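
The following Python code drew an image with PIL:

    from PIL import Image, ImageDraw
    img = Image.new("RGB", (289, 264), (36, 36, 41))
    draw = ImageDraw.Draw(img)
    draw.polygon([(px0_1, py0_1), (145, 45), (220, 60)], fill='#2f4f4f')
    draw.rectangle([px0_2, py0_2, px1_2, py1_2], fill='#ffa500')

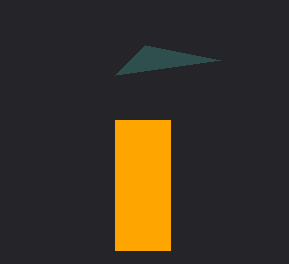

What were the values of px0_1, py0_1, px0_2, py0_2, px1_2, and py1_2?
px0_1 = 115, py0_1 = 75, px0_2 = 115, py0_2 = 120, px1_2 = 170, py1_2 = 250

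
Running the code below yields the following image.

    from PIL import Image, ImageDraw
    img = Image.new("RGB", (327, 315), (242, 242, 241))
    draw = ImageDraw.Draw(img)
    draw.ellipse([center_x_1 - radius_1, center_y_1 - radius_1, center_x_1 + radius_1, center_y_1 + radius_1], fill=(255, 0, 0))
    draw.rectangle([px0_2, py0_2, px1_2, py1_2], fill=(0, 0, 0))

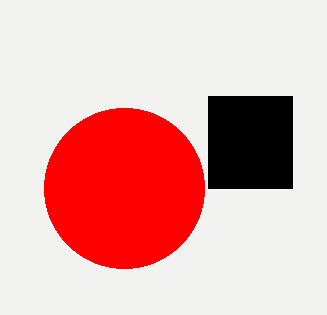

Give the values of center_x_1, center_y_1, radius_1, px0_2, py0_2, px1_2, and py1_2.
center_x_1 = 124
center_y_1 = 188
radius_1 = 80
px0_2 = 208
py0_2 = 96
px1_2 = 292
py1_2 = 188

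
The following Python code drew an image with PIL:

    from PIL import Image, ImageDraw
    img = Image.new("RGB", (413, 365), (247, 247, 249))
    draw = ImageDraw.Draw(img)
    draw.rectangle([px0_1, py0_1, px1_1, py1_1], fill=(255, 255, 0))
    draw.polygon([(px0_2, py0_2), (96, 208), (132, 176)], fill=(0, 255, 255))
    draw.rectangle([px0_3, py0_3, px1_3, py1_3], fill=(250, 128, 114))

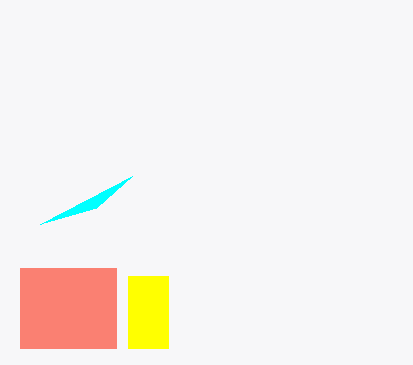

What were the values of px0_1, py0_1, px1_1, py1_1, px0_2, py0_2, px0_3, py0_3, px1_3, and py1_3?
px0_1 = 128; py0_1 = 276; px1_1 = 168; py1_1 = 348; px0_2 = 40; py0_2 = 224; px0_3 = 20; py0_3 = 268; px1_3 = 116; py1_3 = 348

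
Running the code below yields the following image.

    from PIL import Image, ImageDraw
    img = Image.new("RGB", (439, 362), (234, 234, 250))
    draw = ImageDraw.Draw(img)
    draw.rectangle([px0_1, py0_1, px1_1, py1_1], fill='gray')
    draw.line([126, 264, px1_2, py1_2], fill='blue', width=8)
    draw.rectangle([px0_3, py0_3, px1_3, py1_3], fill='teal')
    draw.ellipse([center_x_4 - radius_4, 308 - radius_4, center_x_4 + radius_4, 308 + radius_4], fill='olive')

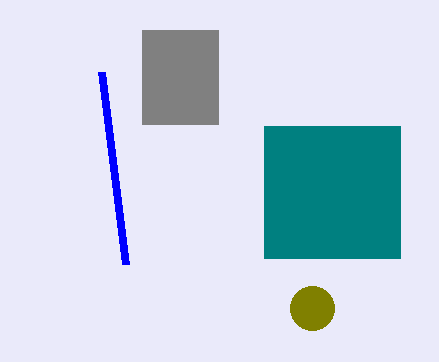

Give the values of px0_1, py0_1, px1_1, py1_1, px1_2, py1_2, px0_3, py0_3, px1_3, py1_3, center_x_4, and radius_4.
px0_1 = 142; py0_1 = 30; px1_1 = 218; py1_1 = 124; px1_2 = 102; py1_2 = 72; px0_3 = 264; py0_3 = 126; px1_3 = 400; py1_3 = 258; center_x_4 = 312; radius_4 = 22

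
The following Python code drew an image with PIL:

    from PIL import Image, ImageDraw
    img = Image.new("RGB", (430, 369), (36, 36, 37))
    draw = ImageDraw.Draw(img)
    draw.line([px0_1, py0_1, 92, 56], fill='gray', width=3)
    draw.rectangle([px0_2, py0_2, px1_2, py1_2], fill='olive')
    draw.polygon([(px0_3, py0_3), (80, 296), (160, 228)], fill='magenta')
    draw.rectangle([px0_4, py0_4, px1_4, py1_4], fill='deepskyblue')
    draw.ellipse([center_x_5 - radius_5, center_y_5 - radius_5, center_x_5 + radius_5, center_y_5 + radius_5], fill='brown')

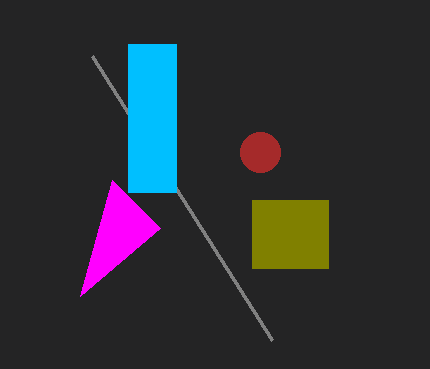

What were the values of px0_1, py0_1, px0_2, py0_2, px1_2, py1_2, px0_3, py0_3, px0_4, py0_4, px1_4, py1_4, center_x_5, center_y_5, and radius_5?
px0_1 = 272; py0_1 = 340; px0_2 = 252; py0_2 = 200; px1_2 = 328; py1_2 = 268; px0_3 = 112; py0_3 = 180; px0_4 = 128; py0_4 = 44; px1_4 = 176; py1_4 = 192; center_x_5 = 260; center_y_5 = 152; radius_5 = 20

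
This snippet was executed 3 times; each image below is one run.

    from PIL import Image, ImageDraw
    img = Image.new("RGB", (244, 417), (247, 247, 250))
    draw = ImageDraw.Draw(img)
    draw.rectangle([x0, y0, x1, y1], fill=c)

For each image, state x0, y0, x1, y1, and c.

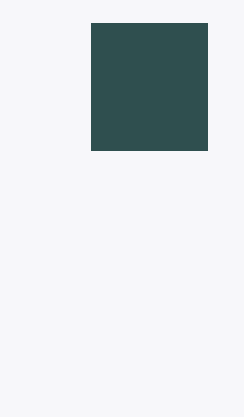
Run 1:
x0 = 91
y0 = 23
x1 = 207
y1 = 150
c = 'darkslategray'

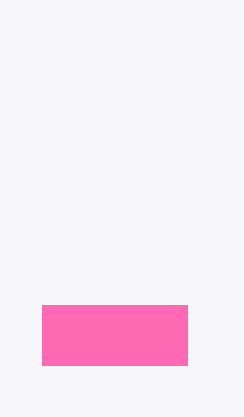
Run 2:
x0 = 42
y0 = 305
x1 = 187
y1 = 365
c = 'hotpink'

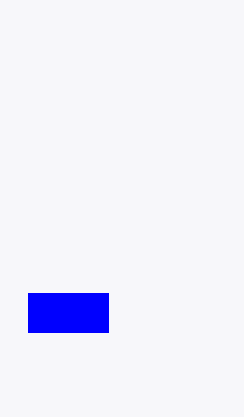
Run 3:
x0 = 28; y0 = 293; x1 = 108; y1 = 332; c = 'blue'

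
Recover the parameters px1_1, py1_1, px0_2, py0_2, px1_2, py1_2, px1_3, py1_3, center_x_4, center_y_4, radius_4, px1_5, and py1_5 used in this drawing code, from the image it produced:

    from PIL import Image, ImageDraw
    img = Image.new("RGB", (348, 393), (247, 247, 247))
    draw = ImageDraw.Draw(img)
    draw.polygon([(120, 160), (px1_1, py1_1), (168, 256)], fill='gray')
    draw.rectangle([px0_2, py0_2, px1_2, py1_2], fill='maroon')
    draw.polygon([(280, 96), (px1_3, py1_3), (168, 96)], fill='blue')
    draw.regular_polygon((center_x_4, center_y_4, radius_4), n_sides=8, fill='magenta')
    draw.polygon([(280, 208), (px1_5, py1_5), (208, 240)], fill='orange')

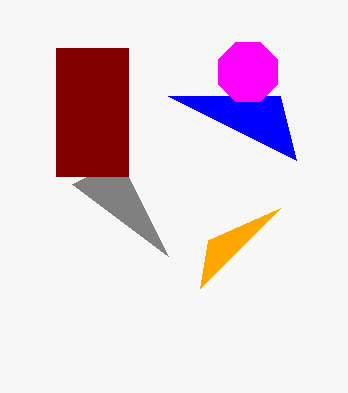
px1_1 = 72, py1_1 = 184, px0_2 = 56, py0_2 = 48, px1_2 = 128, py1_2 = 176, px1_3 = 296, py1_3 = 160, center_x_4 = 248, center_y_4 = 72, radius_4 = 32, px1_5 = 200, py1_5 = 288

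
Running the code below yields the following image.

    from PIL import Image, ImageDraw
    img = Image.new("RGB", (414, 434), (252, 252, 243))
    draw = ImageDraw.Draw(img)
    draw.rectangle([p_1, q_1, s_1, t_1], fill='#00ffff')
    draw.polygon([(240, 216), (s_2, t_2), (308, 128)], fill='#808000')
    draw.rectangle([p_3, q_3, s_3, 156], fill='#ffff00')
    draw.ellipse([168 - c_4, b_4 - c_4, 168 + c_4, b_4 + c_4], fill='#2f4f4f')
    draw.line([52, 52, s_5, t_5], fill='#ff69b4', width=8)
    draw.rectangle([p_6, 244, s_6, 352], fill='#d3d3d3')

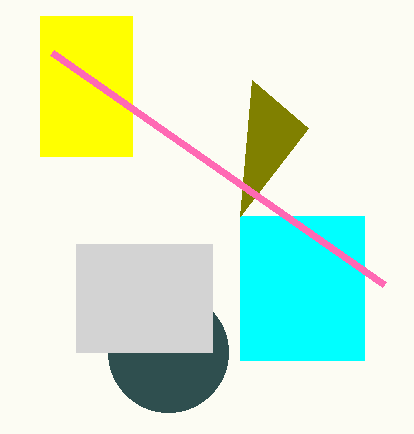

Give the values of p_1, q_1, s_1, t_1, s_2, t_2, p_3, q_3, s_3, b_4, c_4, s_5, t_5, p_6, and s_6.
p_1 = 240; q_1 = 216; s_1 = 364; t_1 = 360; s_2 = 252; t_2 = 80; p_3 = 40; q_3 = 16; s_3 = 132; b_4 = 352; c_4 = 60; s_5 = 384; t_5 = 284; p_6 = 76; s_6 = 212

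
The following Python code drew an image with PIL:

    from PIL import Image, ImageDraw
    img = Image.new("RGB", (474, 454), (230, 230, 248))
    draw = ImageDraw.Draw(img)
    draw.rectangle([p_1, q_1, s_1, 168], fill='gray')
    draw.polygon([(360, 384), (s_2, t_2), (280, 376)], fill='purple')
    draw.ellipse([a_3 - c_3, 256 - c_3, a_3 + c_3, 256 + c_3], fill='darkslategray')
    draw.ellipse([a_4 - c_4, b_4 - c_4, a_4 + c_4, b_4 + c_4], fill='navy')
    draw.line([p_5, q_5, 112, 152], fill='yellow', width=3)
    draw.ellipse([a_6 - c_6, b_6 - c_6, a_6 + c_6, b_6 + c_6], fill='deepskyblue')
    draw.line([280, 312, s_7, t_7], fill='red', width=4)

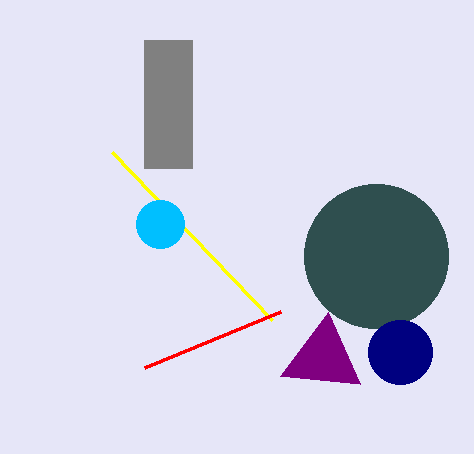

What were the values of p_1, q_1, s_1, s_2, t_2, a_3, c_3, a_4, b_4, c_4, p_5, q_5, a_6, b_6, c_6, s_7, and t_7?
p_1 = 144; q_1 = 40; s_1 = 192; s_2 = 328; t_2 = 312; a_3 = 376; c_3 = 72; a_4 = 400; b_4 = 352; c_4 = 32; p_5 = 272; q_5 = 320; a_6 = 160; b_6 = 224; c_6 = 24; s_7 = 144; t_7 = 368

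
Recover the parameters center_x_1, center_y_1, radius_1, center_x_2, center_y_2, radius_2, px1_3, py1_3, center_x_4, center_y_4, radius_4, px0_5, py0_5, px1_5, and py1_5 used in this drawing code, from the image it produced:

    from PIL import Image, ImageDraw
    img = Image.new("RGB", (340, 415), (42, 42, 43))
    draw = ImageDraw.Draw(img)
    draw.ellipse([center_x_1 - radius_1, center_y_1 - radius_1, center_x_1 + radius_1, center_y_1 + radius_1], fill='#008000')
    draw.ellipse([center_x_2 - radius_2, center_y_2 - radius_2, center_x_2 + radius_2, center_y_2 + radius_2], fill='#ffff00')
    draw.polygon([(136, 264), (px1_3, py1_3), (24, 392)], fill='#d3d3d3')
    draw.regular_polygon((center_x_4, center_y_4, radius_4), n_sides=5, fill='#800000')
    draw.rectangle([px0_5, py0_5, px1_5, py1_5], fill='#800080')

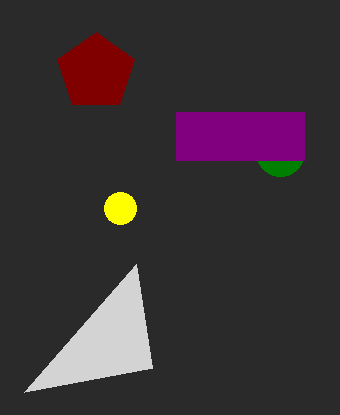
center_x_1 = 280, center_y_1 = 152, radius_1 = 24, center_x_2 = 120, center_y_2 = 208, radius_2 = 16, px1_3 = 152, py1_3 = 368, center_x_4 = 96, center_y_4 = 72, radius_4 = 40, px0_5 = 176, py0_5 = 112, px1_5 = 304, py1_5 = 160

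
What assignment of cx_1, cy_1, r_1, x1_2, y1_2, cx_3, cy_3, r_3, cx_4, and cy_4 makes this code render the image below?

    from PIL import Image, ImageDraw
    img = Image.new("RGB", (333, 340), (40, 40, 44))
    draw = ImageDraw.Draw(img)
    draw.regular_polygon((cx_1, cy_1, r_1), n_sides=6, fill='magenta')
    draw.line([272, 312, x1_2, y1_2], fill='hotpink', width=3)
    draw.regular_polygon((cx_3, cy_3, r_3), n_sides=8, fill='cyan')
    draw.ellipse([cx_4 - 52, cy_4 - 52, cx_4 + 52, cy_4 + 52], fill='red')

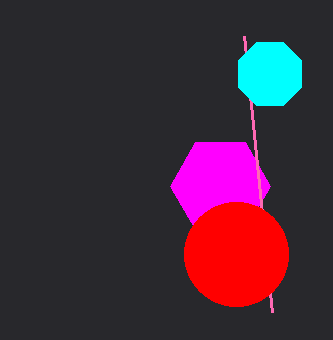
cx_1 = 220, cy_1 = 186, r_1 = 50, x1_2 = 244, y1_2 = 36, cx_3 = 270, cy_3 = 74, r_3 = 34, cx_4 = 236, cy_4 = 254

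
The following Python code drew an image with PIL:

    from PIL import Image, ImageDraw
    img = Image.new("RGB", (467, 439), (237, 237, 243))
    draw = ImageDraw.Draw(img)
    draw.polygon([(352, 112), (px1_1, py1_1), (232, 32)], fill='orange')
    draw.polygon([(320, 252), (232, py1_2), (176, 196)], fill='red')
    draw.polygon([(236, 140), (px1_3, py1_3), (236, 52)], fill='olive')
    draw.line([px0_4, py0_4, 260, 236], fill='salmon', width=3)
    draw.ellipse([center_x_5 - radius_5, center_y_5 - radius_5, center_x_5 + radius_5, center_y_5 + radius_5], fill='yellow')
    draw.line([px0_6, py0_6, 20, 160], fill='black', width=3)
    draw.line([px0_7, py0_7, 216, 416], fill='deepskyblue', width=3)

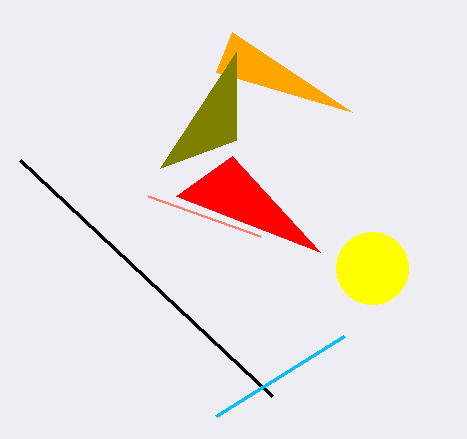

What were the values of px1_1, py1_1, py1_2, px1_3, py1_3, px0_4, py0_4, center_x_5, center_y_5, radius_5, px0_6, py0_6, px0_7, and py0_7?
px1_1 = 216
py1_1 = 72
py1_2 = 156
px1_3 = 160
py1_3 = 168
px0_4 = 148
py0_4 = 196
center_x_5 = 372
center_y_5 = 268
radius_5 = 36
px0_6 = 272
py0_6 = 396
px0_7 = 344
py0_7 = 336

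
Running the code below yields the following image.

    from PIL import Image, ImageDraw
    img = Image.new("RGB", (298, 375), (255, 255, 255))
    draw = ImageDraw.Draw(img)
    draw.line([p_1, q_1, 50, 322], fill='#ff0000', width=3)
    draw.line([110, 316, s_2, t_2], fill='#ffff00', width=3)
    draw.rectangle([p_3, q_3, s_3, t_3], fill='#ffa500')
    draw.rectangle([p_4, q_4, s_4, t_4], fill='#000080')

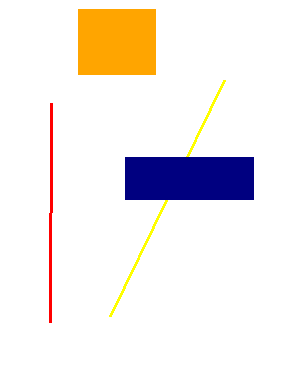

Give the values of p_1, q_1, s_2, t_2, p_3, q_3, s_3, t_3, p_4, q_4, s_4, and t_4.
p_1 = 51, q_1 = 103, s_2 = 224, t_2 = 80, p_3 = 78, q_3 = 9, s_3 = 155, t_3 = 74, p_4 = 125, q_4 = 157, s_4 = 253, t_4 = 199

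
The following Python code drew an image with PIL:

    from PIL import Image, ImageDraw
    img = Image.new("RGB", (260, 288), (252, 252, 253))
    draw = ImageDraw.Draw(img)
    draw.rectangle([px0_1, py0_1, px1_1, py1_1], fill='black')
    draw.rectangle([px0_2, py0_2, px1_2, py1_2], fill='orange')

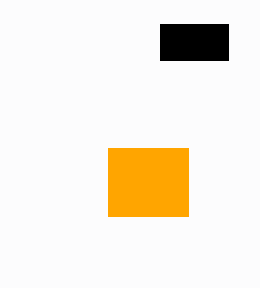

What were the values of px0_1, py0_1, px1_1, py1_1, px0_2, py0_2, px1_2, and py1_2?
px0_1 = 160, py0_1 = 24, px1_1 = 228, py1_1 = 60, px0_2 = 108, py0_2 = 148, px1_2 = 188, py1_2 = 216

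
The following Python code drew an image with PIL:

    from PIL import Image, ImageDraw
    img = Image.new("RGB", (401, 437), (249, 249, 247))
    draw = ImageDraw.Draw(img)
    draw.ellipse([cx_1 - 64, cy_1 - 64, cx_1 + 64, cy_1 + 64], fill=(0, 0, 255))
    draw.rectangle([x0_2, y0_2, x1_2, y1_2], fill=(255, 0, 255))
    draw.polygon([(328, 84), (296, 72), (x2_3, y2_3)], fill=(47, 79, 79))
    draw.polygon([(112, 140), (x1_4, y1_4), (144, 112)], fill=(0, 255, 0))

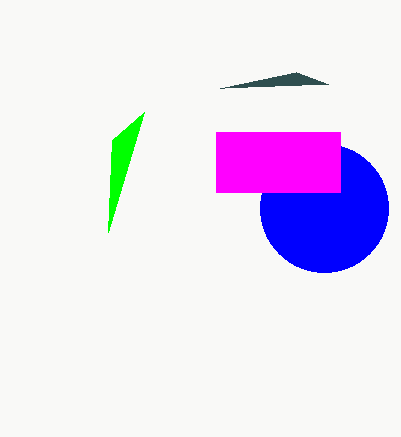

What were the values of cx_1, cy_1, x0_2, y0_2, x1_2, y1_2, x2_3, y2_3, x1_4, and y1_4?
cx_1 = 324, cy_1 = 208, x0_2 = 216, y0_2 = 132, x1_2 = 340, y1_2 = 192, x2_3 = 220, y2_3 = 88, x1_4 = 108, y1_4 = 232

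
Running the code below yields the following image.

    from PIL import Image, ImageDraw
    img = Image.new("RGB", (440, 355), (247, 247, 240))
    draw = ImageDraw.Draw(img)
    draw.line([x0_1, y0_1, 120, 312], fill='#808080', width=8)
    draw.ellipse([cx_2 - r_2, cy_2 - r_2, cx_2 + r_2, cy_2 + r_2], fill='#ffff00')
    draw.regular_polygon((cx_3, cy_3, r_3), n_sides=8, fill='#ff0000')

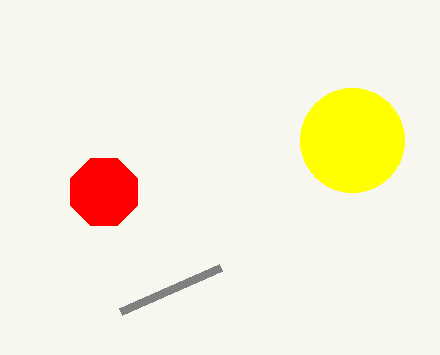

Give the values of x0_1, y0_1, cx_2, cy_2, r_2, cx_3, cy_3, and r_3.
x0_1 = 220, y0_1 = 268, cx_2 = 352, cy_2 = 140, r_2 = 52, cx_3 = 104, cy_3 = 192, r_3 = 36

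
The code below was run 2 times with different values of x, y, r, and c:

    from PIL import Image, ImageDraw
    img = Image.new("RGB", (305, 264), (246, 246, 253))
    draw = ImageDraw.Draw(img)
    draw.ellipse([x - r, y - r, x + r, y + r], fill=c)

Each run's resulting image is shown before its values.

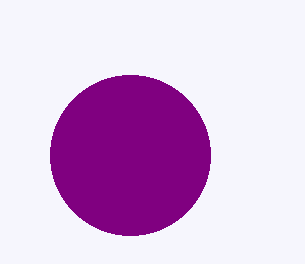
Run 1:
x = 130; y = 155; r = 80; c = 'purple'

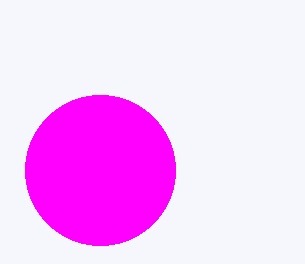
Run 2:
x = 100; y = 170; r = 75; c = 'magenta'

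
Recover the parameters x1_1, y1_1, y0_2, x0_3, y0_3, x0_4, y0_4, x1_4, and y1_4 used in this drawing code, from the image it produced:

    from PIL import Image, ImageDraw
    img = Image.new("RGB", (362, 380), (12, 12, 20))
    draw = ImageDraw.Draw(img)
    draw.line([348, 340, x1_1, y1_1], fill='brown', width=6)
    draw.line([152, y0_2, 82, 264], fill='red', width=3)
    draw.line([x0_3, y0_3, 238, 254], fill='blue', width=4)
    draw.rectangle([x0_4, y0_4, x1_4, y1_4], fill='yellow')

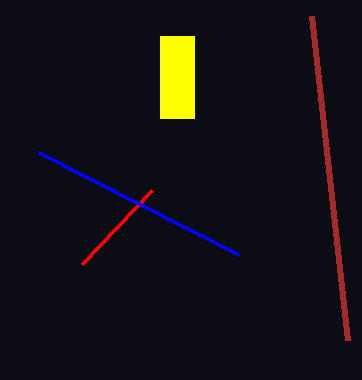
x1_1 = 312
y1_1 = 16
y0_2 = 190
x0_3 = 38
y0_3 = 152
x0_4 = 160
y0_4 = 36
x1_4 = 194
y1_4 = 118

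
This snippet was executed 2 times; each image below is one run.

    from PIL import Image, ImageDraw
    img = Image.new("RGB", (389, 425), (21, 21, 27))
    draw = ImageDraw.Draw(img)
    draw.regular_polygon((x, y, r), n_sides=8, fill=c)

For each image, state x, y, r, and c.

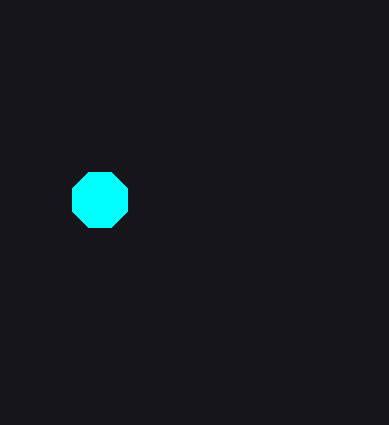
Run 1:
x = 100, y = 200, r = 30, c = 'cyan'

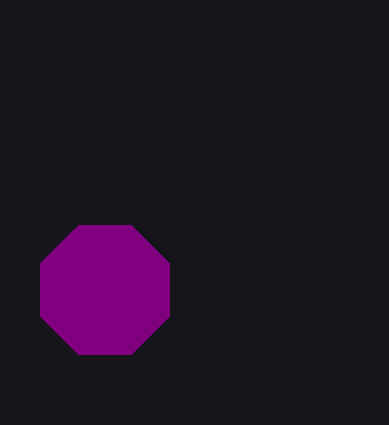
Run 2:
x = 105, y = 290, r = 70, c = 'purple'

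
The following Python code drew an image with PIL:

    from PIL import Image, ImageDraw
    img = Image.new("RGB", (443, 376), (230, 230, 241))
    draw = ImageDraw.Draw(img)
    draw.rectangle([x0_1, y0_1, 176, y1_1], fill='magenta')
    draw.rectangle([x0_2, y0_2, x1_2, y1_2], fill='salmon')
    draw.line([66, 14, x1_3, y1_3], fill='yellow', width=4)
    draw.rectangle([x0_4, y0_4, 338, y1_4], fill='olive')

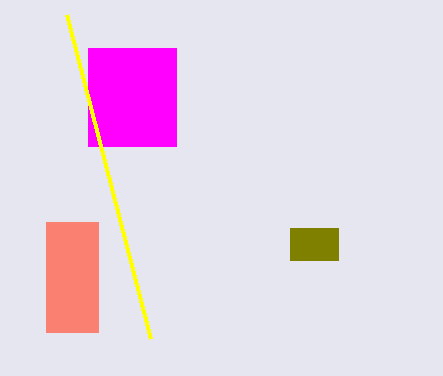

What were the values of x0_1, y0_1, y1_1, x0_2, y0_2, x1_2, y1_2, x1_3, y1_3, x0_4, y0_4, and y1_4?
x0_1 = 88
y0_1 = 48
y1_1 = 146
x0_2 = 46
y0_2 = 222
x1_2 = 98
y1_2 = 332
x1_3 = 150
y1_3 = 338
x0_4 = 290
y0_4 = 228
y1_4 = 260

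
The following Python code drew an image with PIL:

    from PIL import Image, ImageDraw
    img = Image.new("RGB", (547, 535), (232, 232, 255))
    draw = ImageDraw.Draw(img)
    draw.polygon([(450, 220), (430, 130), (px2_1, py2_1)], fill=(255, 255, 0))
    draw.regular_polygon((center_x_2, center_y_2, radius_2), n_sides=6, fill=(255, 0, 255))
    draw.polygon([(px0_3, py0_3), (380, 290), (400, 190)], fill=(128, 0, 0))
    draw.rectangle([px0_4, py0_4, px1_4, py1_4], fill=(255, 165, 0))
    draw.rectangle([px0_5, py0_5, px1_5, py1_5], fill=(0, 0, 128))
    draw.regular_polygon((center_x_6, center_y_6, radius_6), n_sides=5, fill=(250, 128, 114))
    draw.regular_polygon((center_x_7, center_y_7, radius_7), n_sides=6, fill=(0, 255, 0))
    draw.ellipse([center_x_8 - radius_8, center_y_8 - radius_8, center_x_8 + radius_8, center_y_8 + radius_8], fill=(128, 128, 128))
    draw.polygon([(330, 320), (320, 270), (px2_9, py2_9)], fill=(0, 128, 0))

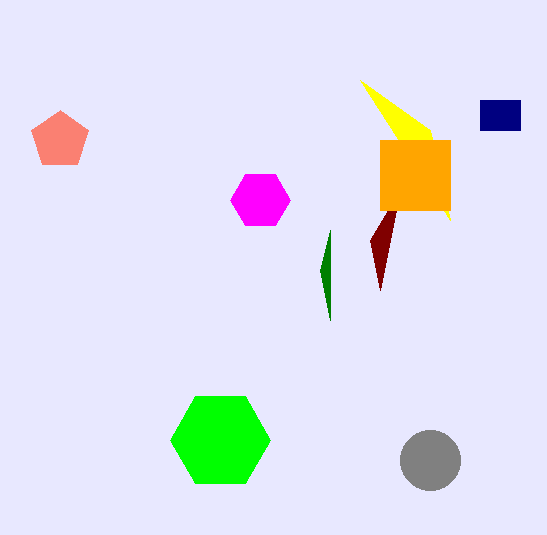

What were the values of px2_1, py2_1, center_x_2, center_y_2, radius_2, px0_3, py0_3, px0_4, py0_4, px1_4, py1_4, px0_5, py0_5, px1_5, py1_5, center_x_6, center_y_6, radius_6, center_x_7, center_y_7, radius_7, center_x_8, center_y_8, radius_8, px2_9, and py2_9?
px2_1 = 360
py2_1 = 80
center_x_2 = 260
center_y_2 = 200
radius_2 = 30
px0_3 = 370
py0_3 = 240
px0_4 = 380
py0_4 = 140
px1_4 = 450
py1_4 = 210
px0_5 = 480
py0_5 = 100
px1_5 = 520
py1_5 = 130
center_x_6 = 60
center_y_6 = 140
radius_6 = 30
center_x_7 = 220
center_y_7 = 440
radius_7 = 50
center_x_8 = 430
center_y_8 = 460
radius_8 = 30
px2_9 = 330
py2_9 = 230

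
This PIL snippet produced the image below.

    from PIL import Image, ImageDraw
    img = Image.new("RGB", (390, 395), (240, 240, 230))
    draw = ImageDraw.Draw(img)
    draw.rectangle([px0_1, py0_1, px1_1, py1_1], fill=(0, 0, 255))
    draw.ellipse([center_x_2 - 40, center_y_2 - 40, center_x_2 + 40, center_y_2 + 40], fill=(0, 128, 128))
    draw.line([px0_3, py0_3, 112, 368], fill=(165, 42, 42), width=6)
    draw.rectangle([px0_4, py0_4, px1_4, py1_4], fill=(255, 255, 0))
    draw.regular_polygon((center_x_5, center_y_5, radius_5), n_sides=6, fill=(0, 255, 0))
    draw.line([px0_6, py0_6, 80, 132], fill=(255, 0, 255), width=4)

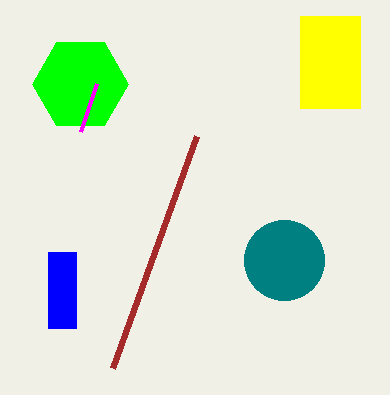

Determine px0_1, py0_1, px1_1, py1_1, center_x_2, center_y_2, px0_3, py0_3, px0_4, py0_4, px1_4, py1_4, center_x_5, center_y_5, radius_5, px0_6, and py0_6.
px0_1 = 48
py0_1 = 252
px1_1 = 76
py1_1 = 328
center_x_2 = 284
center_y_2 = 260
px0_3 = 196
py0_3 = 136
px0_4 = 300
py0_4 = 16
px1_4 = 360
py1_4 = 108
center_x_5 = 80
center_y_5 = 84
radius_5 = 48
px0_6 = 96
py0_6 = 84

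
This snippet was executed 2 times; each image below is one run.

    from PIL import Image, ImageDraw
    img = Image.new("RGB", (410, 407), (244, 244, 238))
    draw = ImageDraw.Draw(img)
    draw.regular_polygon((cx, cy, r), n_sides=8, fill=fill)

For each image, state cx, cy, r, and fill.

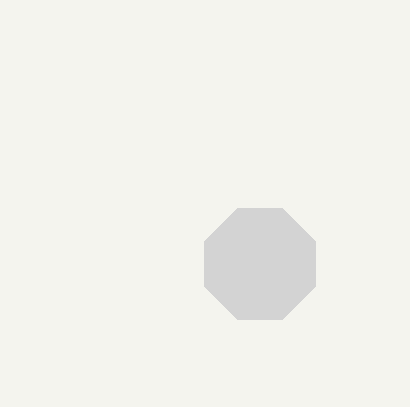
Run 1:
cx = 260
cy = 264
r = 60
fill = 'lightgray'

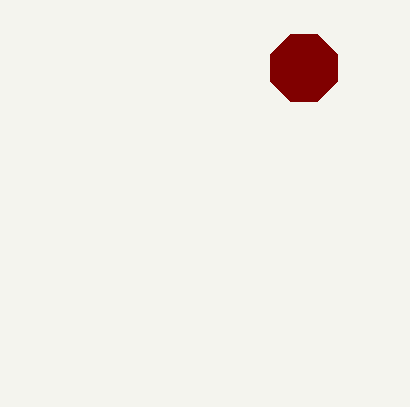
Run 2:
cx = 304, cy = 68, r = 36, fill = 'maroon'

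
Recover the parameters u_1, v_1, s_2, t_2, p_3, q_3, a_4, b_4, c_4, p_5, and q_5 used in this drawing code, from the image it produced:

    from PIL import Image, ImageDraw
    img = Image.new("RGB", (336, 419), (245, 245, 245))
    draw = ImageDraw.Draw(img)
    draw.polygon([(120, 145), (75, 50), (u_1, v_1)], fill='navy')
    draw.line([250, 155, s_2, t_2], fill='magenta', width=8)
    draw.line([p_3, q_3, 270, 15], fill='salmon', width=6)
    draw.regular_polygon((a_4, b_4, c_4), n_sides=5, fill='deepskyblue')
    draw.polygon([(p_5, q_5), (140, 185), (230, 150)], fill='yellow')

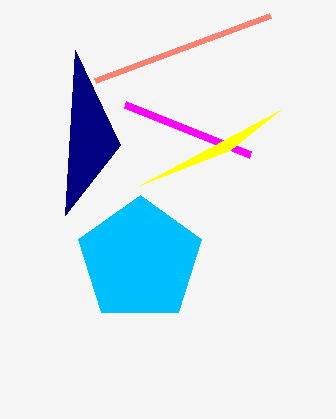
u_1 = 65
v_1 = 215
s_2 = 125
t_2 = 105
p_3 = 95
q_3 = 80
a_4 = 140
b_4 = 260
c_4 = 65
p_5 = 280
q_5 = 110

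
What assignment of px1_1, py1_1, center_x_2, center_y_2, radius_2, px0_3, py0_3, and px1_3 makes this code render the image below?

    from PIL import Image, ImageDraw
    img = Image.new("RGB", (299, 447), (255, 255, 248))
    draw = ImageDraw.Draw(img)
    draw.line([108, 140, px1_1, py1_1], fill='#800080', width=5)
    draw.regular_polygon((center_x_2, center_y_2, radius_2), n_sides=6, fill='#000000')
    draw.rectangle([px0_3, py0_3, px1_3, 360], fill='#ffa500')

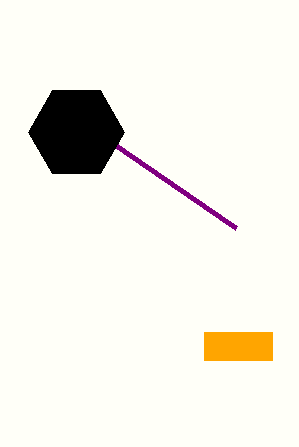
px1_1 = 236; py1_1 = 228; center_x_2 = 76; center_y_2 = 132; radius_2 = 48; px0_3 = 204; py0_3 = 332; px1_3 = 272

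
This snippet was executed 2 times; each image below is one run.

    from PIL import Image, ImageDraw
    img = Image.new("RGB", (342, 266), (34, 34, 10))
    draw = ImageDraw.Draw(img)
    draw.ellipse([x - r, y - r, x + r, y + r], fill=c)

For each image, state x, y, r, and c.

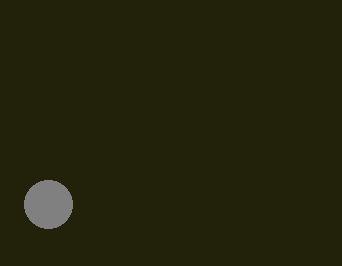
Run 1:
x = 48
y = 204
r = 24
c = 'gray'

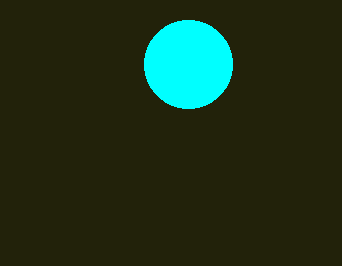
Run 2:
x = 188, y = 64, r = 44, c = 'cyan'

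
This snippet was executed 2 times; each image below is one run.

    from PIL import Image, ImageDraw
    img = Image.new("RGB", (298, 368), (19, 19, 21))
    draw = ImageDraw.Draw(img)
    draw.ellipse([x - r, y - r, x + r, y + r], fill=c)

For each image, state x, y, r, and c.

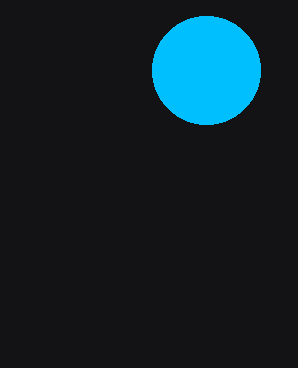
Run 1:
x = 206, y = 70, r = 54, c = 'deepskyblue'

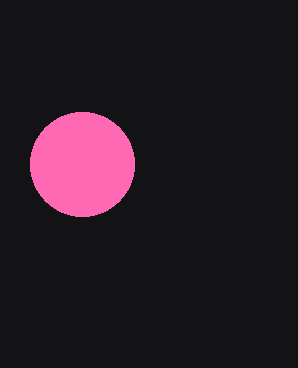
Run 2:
x = 82; y = 164; r = 52; c = 'hotpink'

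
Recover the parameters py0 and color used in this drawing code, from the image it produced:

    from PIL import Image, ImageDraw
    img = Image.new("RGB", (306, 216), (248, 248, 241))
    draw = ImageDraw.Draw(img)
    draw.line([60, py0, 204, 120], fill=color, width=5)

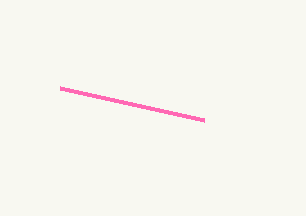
py0 = 88, color = 'hotpink'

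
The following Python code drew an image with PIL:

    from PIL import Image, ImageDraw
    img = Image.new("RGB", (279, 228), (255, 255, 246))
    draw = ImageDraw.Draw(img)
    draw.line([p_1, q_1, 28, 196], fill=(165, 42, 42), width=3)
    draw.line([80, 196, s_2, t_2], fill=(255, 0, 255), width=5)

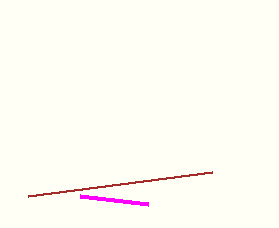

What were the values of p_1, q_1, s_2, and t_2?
p_1 = 212; q_1 = 172; s_2 = 148; t_2 = 204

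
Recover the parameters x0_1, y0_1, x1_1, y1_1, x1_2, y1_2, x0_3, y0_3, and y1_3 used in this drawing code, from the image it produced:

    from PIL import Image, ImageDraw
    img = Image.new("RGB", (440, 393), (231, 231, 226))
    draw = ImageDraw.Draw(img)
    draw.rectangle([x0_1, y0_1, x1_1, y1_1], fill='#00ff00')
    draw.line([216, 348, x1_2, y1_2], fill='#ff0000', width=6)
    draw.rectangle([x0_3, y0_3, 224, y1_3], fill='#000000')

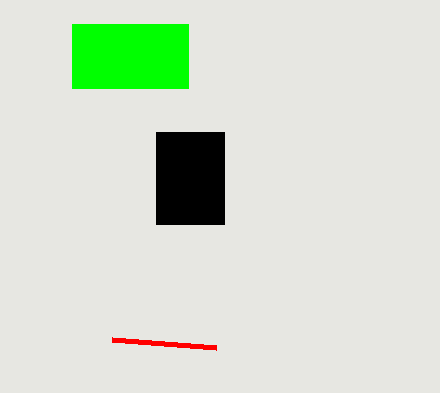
x0_1 = 72
y0_1 = 24
x1_1 = 188
y1_1 = 88
x1_2 = 112
y1_2 = 340
x0_3 = 156
y0_3 = 132
y1_3 = 224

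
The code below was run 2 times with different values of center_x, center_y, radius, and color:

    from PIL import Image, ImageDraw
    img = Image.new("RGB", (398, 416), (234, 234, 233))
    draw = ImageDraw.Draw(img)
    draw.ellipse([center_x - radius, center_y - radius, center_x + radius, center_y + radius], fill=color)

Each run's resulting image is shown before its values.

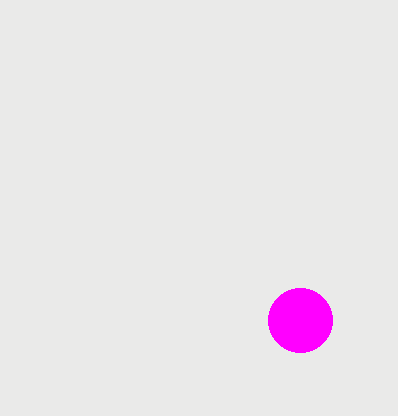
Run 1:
center_x = 300, center_y = 320, radius = 32, color = 'magenta'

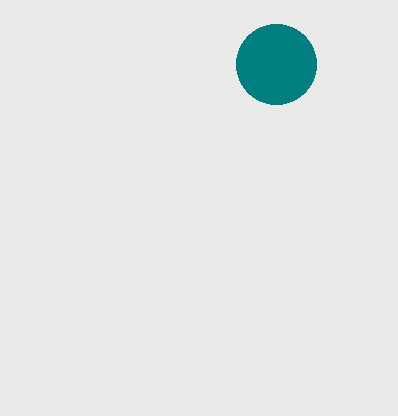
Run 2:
center_x = 276; center_y = 64; radius = 40; color = 'teal'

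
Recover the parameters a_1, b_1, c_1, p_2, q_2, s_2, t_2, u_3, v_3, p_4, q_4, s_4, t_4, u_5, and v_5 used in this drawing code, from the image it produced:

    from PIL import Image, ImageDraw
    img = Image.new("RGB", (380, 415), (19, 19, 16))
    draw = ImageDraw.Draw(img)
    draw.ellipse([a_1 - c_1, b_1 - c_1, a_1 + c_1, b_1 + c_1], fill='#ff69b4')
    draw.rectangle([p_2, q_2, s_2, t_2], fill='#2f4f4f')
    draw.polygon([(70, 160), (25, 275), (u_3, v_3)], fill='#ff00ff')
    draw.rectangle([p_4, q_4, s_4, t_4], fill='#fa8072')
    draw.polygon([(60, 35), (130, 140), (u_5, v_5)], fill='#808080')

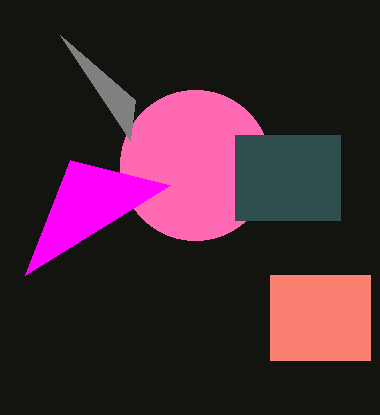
a_1 = 195, b_1 = 165, c_1 = 75, p_2 = 235, q_2 = 135, s_2 = 340, t_2 = 220, u_3 = 170, v_3 = 185, p_4 = 270, q_4 = 275, s_4 = 370, t_4 = 360, u_5 = 135, v_5 = 100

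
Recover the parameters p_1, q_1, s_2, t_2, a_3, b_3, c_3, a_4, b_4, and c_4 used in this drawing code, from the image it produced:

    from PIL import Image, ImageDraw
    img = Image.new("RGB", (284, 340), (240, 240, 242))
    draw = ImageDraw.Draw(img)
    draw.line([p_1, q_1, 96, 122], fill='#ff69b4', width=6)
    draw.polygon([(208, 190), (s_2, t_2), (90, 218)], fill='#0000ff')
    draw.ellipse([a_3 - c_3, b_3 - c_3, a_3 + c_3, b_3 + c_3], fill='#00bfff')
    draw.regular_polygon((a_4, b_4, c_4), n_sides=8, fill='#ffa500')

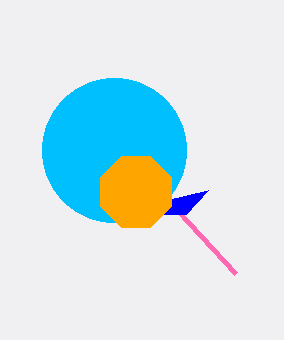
p_1 = 236
q_1 = 274
s_2 = 186
t_2 = 214
a_3 = 114
b_3 = 150
c_3 = 72
a_4 = 136
b_4 = 192
c_4 = 38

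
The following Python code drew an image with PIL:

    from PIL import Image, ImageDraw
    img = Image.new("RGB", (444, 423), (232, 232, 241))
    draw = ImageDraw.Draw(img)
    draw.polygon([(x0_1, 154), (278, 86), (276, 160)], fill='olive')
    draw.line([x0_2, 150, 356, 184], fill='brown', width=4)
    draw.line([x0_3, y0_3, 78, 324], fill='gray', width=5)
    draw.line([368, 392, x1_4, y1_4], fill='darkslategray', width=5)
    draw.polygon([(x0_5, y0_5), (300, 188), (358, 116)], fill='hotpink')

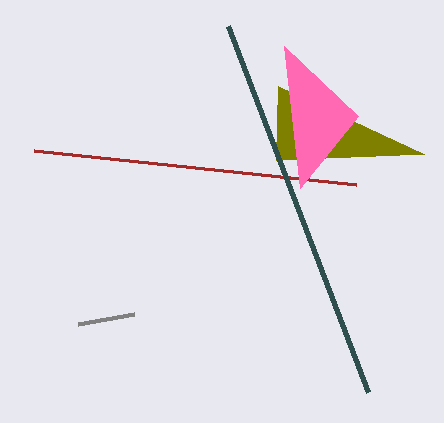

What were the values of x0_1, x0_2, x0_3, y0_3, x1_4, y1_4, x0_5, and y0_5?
x0_1 = 424, x0_2 = 34, x0_3 = 134, y0_3 = 314, x1_4 = 228, y1_4 = 26, x0_5 = 284, y0_5 = 46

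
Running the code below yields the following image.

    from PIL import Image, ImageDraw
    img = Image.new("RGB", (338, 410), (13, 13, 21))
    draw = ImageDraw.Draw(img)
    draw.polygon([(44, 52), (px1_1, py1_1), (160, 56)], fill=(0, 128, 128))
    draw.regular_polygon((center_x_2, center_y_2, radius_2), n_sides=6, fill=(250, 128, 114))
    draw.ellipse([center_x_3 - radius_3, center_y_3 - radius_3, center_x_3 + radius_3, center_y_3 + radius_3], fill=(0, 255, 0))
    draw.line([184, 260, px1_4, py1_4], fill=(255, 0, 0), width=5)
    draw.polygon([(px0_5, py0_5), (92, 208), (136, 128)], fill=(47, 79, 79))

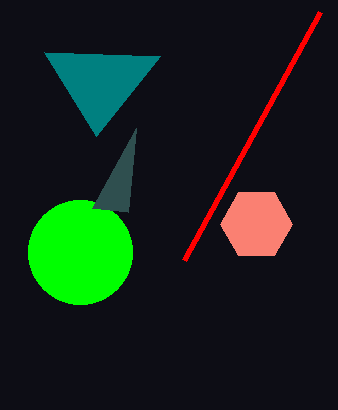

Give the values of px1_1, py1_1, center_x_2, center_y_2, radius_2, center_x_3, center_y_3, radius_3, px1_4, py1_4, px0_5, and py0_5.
px1_1 = 96, py1_1 = 136, center_x_2 = 256, center_y_2 = 224, radius_2 = 36, center_x_3 = 80, center_y_3 = 252, radius_3 = 52, px1_4 = 320, py1_4 = 12, px0_5 = 128, py0_5 = 212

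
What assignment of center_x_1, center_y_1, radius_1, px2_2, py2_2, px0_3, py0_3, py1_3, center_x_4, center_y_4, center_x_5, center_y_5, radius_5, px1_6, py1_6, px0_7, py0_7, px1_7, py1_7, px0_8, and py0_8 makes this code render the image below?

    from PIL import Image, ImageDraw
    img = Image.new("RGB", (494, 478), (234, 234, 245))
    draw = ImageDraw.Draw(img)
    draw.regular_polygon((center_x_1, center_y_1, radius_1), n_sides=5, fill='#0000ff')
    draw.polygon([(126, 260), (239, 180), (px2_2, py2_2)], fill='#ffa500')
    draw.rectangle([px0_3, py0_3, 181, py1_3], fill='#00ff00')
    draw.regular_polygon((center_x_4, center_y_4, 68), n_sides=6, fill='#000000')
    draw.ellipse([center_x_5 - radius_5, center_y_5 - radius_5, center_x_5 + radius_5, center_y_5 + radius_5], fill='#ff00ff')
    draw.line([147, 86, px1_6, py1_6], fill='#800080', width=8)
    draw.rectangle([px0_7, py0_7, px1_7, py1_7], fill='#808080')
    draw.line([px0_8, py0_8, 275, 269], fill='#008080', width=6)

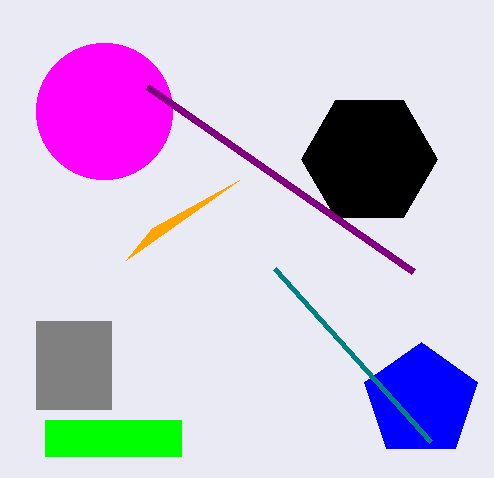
center_x_1 = 421; center_y_1 = 401; radius_1 = 59; px2_2 = 152; py2_2 = 228; px0_3 = 45; py0_3 = 420; py1_3 = 456; center_x_4 = 369; center_y_4 = 159; center_x_5 = 104; center_y_5 = 111; radius_5 = 68; px1_6 = 413; py1_6 = 271; px0_7 = 36; py0_7 = 321; px1_7 = 111; py1_7 = 409; px0_8 = 431; py0_8 = 442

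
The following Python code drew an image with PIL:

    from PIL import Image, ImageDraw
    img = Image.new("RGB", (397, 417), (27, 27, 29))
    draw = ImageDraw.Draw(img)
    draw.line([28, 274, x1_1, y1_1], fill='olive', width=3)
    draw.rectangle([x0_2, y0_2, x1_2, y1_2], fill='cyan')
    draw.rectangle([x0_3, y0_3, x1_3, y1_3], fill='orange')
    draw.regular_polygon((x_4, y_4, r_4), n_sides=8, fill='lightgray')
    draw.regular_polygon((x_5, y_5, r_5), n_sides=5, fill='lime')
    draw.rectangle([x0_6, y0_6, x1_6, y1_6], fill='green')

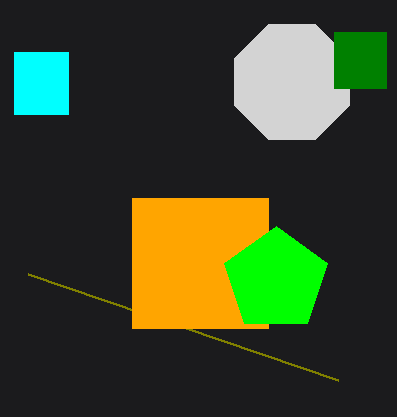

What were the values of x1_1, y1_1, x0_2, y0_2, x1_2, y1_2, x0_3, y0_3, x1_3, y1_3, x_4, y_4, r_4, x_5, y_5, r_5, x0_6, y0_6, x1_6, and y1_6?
x1_1 = 338, y1_1 = 380, x0_2 = 14, y0_2 = 52, x1_2 = 68, y1_2 = 114, x0_3 = 132, y0_3 = 198, x1_3 = 268, y1_3 = 328, x_4 = 292, y_4 = 82, r_4 = 62, x_5 = 276, y_5 = 280, r_5 = 54, x0_6 = 334, y0_6 = 32, x1_6 = 386, y1_6 = 88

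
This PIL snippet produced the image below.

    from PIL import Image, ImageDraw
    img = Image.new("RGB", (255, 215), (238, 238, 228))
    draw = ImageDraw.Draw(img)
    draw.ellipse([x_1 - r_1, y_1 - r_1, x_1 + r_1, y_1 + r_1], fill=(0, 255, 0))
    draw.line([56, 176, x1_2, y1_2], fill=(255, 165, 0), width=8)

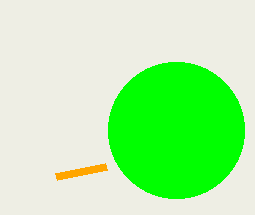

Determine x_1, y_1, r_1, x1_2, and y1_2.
x_1 = 176, y_1 = 130, r_1 = 68, x1_2 = 106, y1_2 = 166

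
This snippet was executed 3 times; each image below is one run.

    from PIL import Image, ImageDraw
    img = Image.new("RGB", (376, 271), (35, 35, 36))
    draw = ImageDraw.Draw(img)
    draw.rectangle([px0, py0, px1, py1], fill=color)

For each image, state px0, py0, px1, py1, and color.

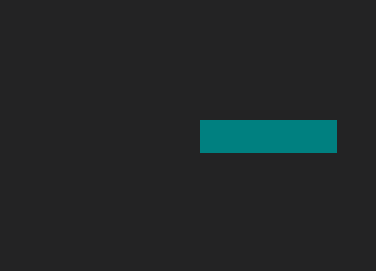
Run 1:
px0 = 200; py0 = 120; px1 = 336; py1 = 152; color = 'teal'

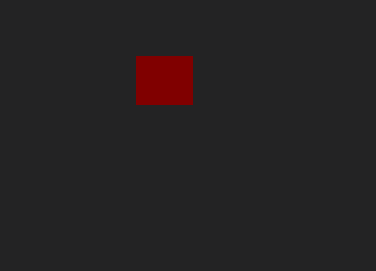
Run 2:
px0 = 136; py0 = 56; px1 = 192; py1 = 104; color = 'maroon'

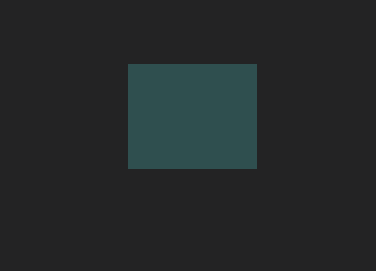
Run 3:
px0 = 128; py0 = 64; px1 = 256; py1 = 168; color = 'darkslategray'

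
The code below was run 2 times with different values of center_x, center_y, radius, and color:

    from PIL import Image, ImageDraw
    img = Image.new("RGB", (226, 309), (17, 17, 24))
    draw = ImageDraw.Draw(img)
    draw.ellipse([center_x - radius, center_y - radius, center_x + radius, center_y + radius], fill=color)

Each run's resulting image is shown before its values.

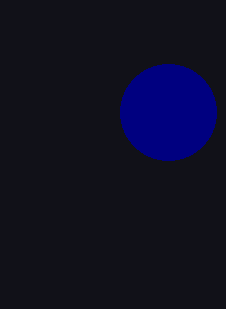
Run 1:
center_x = 168
center_y = 112
radius = 48
color = 'navy'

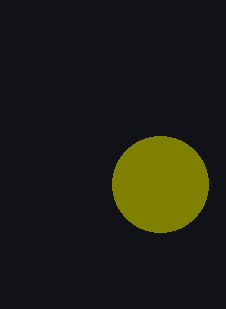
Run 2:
center_x = 160, center_y = 184, radius = 48, color = 'olive'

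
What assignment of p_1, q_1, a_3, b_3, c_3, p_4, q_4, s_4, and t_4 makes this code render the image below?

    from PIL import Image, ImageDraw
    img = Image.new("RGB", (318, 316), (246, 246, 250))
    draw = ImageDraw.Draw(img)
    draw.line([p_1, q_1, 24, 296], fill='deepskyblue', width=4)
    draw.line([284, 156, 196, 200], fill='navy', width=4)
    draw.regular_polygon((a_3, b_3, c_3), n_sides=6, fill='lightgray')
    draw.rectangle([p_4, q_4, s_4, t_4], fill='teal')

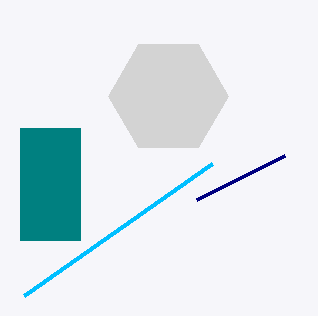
p_1 = 212; q_1 = 164; a_3 = 168; b_3 = 96; c_3 = 60; p_4 = 20; q_4 = 128; s_4 = 80; t_4 = 240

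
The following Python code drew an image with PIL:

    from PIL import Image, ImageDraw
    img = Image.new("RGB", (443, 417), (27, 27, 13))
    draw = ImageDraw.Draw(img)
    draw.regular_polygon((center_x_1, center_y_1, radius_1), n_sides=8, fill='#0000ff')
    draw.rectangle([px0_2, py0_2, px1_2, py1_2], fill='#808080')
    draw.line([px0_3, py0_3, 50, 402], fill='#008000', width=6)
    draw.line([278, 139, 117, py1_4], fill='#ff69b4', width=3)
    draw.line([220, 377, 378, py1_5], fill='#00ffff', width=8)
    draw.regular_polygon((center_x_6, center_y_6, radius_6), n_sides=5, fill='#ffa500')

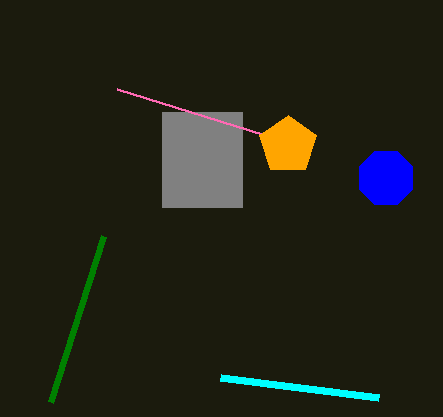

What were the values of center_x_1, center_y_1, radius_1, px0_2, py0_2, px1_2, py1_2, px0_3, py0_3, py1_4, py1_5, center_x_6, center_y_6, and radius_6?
center_x_1 = 386, center_y_1 = 178, radius_1 = 29, px0_2 = 162, py0_2 = 112, px1_2 = 242, py1_2 = 207, px0_3 = 103, py0_3 = 236, py1_4 = 89, py1_5 = 397, center_x_6 = 288, center_y_6 = 145, radius_6 = 30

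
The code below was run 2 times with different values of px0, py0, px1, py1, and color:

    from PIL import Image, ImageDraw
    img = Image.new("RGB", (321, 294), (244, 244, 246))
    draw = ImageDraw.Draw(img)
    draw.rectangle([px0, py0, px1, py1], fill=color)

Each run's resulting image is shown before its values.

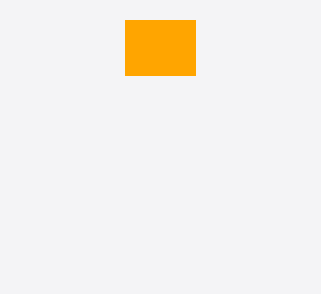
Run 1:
px0 = 125
py0 = 20
px1 = 195
py1 = 75
color = 'orange'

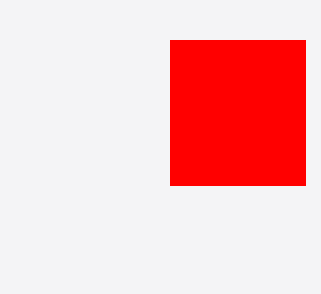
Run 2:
px0 = 170; py0 = 40; px1 = 305; py1 = 185; color = 'red'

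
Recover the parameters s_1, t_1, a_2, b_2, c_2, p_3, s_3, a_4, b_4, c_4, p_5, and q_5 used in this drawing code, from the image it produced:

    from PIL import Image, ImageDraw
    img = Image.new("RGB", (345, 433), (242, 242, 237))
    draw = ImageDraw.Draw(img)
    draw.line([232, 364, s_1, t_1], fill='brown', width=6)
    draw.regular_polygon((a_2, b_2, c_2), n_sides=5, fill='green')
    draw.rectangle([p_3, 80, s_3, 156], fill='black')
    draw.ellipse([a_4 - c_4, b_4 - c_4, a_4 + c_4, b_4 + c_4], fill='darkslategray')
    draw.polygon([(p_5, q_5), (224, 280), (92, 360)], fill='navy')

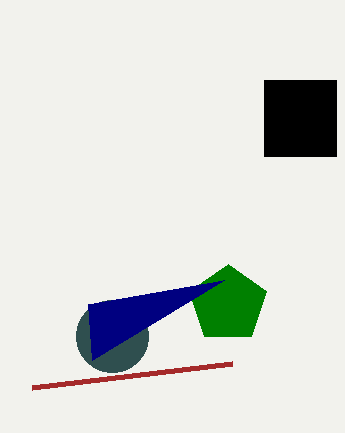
s_1 = 32; t_1 = 388; a_2 = 228; b_2 = 304; c_2 = 40; p_3 = 264; s_3 = 336; a_4 = 112; b_4 = 336; c_4 = 36; p_5 = 88; q_5 = 304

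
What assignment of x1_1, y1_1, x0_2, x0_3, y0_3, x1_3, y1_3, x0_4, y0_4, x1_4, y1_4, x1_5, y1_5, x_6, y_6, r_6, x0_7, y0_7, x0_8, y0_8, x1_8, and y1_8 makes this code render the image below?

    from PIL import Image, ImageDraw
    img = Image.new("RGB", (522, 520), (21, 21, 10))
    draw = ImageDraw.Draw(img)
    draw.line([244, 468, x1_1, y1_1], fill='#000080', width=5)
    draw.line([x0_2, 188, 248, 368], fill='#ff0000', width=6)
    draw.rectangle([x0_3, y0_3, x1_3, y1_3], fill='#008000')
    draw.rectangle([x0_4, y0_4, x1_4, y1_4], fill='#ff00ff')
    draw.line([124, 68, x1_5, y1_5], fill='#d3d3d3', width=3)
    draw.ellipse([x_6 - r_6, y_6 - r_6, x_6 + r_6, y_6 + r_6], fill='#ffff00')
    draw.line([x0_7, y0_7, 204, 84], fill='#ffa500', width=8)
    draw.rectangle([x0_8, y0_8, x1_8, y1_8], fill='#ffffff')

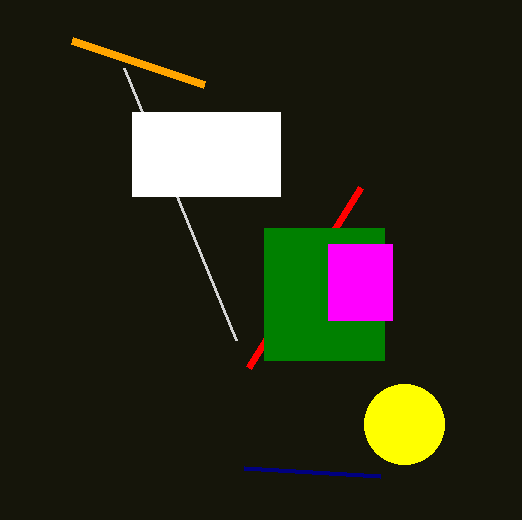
x1_1 = 380, y1_1 = 476, x0_2 = 360, x0_3 = 264, y0_3 = 228, x1_3 = 384, y1_3 = 360, x0_4 = 328, y0_4 = 244, x1_4 = 392, y1_4 = 320, x1_5 = 236, y1_5 = 340, x_6 = 404, y_6 = 424, r_6 = 40, x0_7 = 72, y0_7 = 40, x0_8 = 132, y0_8 = 112, x1_8 = 280, y1_8 = 196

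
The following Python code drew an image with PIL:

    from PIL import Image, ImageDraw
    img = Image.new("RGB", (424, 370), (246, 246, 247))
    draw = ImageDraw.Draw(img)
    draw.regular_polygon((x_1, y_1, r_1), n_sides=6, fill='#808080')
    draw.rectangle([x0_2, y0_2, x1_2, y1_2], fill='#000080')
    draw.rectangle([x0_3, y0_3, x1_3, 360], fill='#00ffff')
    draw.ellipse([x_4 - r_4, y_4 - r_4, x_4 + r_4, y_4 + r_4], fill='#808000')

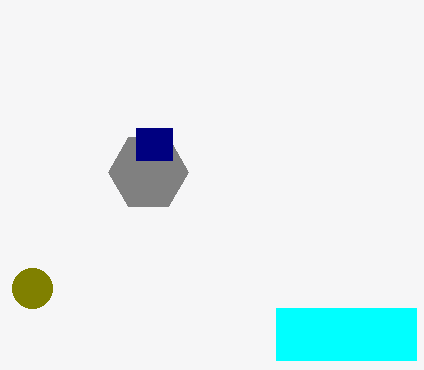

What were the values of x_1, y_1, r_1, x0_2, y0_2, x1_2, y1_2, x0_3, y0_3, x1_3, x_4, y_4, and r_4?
x_1 = 148, y_1 = 172, r_1 = 40, x0_2 = 136, y0_2 = 128, x1_2 = 172, y1_2 = 160, x0_3 = 276, y0_3 = 308, x1_3 = 416, x_4 = 32, y_4 = 288, r_4 = 20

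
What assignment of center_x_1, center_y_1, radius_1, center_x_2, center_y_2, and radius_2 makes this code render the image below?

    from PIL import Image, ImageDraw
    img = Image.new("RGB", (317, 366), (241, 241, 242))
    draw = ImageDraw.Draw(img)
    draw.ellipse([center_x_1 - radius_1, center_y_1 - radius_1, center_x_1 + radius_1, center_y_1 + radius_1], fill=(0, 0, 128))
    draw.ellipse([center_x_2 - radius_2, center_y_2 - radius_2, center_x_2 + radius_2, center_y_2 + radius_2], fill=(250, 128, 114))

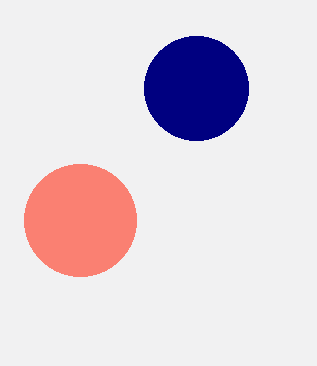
center_x_1 = 196, center_y_1 = 88, radius_1 = 52, center_x_2 = 80, center_y_2 = 220, radius_2 = 56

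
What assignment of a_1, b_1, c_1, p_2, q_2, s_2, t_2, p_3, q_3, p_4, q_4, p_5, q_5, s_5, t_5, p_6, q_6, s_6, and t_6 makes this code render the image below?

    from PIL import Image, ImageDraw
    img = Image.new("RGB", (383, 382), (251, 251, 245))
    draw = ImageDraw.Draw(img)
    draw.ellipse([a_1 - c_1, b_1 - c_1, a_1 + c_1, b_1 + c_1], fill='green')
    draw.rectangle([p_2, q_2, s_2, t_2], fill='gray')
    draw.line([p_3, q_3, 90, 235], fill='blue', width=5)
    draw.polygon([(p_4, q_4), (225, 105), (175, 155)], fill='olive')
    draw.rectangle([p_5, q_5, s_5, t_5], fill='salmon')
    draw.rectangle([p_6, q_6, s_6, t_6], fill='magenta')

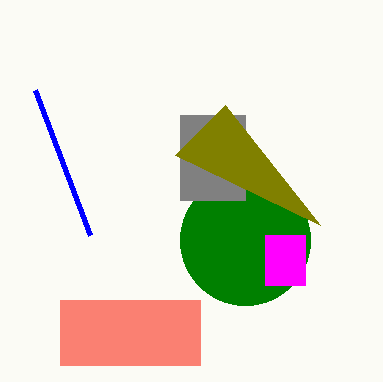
a_1 = 245
b_1 = 240
c_1 = 65
p_2 = 180
q_2 = 115
s_2 = 245
t_2 = 200
p_3 = 35
q_3 = 90
p_4 = 320
q_4 = 225
p_5 = 60
q_5 = 300
s_5 = 200
t_5 = 365
p_6 = 265
q_6 = 235
s_6 = 305
t_6 = 285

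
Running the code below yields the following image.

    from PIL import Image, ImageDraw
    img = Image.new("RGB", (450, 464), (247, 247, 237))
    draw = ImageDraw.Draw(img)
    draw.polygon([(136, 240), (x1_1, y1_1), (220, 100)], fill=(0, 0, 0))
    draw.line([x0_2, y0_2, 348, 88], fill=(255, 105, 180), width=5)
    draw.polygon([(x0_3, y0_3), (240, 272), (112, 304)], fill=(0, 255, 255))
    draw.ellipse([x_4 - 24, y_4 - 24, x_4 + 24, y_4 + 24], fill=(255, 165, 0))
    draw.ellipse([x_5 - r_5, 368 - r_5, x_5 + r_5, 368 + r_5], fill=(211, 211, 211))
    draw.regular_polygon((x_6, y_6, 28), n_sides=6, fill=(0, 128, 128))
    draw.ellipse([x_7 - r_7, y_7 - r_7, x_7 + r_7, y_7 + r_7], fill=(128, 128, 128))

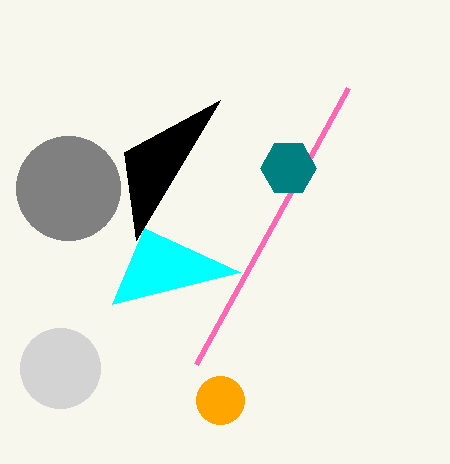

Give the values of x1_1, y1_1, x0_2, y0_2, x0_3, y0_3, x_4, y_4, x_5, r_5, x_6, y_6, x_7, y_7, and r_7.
x1_1 = 124; y1_1 = 152; x0_2 = 196; y0_2 = 364; x0_3 = 144; y0_3 = 228; x_4 = 220; y_4 = 400; x_5 = 60; r_5 = 40; x_6 = 288; y_6 = 168; x_7 = 68; y_7 = 188; r_7 = 52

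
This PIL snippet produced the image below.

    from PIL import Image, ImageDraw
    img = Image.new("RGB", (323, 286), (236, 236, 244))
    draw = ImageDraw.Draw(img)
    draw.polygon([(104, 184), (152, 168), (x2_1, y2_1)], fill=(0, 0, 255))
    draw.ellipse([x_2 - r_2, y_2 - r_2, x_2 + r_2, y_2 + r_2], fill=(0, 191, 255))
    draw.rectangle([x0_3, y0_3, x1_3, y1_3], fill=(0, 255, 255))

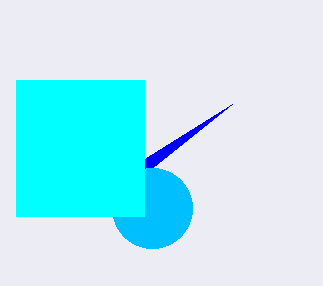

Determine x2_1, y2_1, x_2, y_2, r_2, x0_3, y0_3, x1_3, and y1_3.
x2_1 = 232; y2_1 = 104; x_2 = 152; y_2 = 208; r_2 = 40; x0_3 = 16; y0_3 = 80; x1_3 = 144; y1_3 = 216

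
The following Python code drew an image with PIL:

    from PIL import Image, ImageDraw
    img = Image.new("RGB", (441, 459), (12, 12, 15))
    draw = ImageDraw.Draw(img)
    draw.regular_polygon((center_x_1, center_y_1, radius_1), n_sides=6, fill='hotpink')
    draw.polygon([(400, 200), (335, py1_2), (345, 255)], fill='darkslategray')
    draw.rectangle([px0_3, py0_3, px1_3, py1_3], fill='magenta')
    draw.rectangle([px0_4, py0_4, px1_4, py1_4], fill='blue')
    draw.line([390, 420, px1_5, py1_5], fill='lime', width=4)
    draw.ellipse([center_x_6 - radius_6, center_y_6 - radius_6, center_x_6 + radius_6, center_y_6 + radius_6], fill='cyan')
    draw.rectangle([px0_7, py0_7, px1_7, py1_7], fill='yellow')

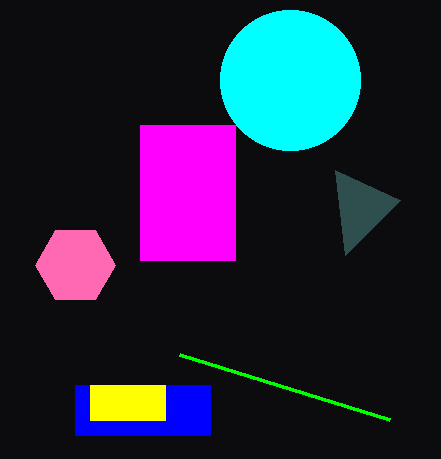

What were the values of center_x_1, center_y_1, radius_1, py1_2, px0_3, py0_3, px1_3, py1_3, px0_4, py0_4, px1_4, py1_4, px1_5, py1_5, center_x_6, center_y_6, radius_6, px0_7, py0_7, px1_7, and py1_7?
center_x_1 = 75
center_y_1 = 265
radius_1 = 40
py1_2 = 170
px0_3 = 140
py0_3 = 125
px1_3 = 235
py1_3 = 260
px0_4 = 75
py0_4 = 385
px1_4 = 210
py1_4 = 435
px1_5 = 180
py1_5 = 355
center_x_6 = 290
center_y_6 = 80
radius_6 = 70
px0_7 = 90
py0_7 = 385
px1_7 = 165
py1_7 = 420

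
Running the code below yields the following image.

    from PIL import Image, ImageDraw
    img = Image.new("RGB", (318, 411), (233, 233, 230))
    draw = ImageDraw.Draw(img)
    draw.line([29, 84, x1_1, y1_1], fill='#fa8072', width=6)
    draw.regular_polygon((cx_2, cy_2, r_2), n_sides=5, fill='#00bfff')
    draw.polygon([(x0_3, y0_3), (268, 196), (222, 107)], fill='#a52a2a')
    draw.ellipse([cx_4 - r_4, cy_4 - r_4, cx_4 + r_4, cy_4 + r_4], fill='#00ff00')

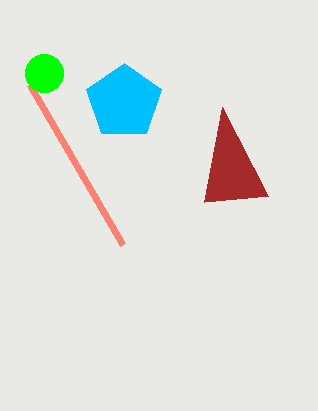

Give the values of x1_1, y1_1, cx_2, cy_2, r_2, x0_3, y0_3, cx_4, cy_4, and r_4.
x1_1 = 122; y1_1 = 244; cx_2 = 124; cy_2 = 102; r_2 = 39; x0_3 = 204; y0_3 = 202; cx_4 = 44; cy_4 = 73; r_4 = 19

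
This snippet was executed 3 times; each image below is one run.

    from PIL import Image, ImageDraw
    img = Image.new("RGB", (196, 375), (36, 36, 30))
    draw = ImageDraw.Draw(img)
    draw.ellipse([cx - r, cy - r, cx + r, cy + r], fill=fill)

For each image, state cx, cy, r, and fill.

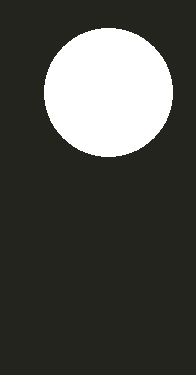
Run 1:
cx = 108; cy = 92; r = 64; fill = 'white'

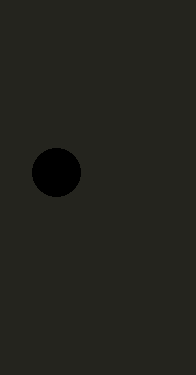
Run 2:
cx = 56; cy = 172; r = 24; fill = 'black'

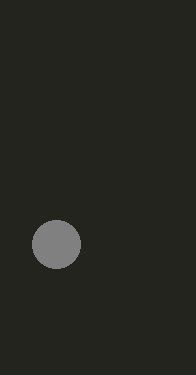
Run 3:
cx = 56
cy = 244
r = 24
fill = 'gray'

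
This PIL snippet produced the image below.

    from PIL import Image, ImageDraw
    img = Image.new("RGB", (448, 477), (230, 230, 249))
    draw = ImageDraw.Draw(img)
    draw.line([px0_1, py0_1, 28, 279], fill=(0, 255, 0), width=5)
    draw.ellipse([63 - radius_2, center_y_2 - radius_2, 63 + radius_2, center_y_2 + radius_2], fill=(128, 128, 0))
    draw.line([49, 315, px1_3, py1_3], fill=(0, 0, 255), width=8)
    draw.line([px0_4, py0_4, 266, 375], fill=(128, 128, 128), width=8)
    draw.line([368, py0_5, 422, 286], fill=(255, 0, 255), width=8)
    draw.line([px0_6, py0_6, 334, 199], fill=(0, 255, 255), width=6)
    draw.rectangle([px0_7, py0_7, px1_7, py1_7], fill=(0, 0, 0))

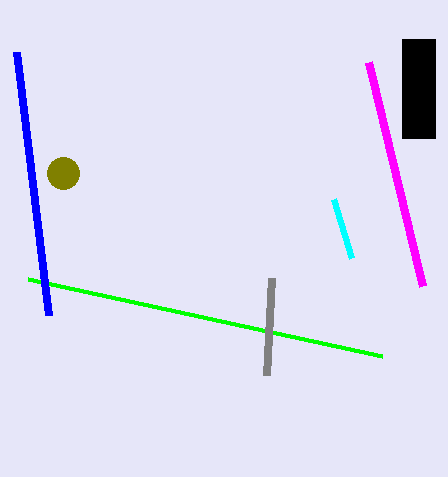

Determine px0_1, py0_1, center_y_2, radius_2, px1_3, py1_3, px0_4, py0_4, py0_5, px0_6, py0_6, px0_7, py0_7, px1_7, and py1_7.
px0_1 = 382; py0_1 = 356; center_y_2 = 173; radius_2 = 16; px1_3 = 17; py1_3 = 52; px0_4 = 271; py0_4 = 278; py0_5 = 62; px0_6 = 352; py0_6 = 258; px0_7 = 402; py0_7 = 39; px1_7 = 435; py1_7 = 138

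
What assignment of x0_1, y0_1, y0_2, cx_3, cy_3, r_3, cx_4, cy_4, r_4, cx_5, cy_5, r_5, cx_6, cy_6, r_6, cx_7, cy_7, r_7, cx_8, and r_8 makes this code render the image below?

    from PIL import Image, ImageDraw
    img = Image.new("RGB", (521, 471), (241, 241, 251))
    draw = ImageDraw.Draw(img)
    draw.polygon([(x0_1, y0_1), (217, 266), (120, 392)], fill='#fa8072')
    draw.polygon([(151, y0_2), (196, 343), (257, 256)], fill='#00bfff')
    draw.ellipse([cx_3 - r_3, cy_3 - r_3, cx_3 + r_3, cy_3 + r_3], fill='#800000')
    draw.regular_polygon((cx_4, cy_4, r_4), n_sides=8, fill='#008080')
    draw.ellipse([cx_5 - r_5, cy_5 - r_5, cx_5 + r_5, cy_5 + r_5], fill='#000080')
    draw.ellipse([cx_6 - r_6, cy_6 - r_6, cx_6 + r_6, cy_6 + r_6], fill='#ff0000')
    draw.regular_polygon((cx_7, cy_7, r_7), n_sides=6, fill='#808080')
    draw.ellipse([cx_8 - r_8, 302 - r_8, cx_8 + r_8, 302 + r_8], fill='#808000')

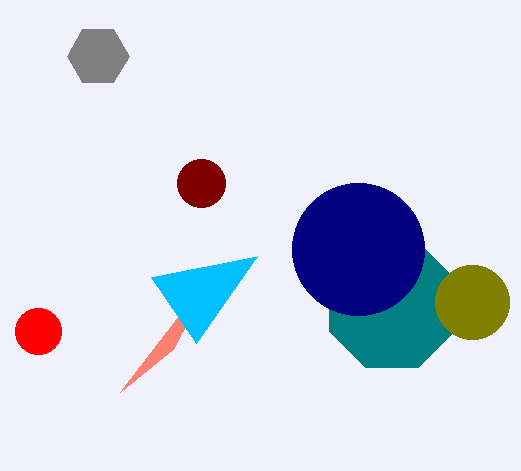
x0_1 = 173; y0_1 = 349; y0_2 = 277; cx_3 = 201; cy_3 = 183; r_3 = 24; cx_4 = 392; cy_4 = 305; r_4 = 68; cx_5 = 358; cy_5 = 249; r_5 = 66; cx_6 = 38; cy_6 = 331; r_6 = 23; cx_7 = 98; cy_7 = 56; r_7 = 31; cx_8 = 472; r_8 = 37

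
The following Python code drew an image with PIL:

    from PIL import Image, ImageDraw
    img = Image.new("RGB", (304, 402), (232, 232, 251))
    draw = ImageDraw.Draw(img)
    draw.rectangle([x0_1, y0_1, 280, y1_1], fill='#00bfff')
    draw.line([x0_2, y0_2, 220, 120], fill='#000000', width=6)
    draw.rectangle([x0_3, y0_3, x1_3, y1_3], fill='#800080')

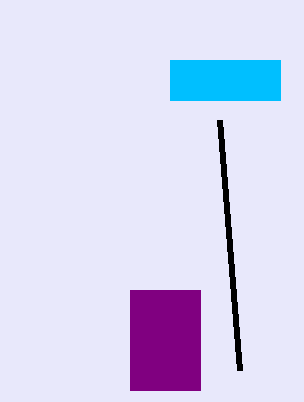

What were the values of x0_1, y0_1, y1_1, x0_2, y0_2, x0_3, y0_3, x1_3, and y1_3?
x0_1 = 170; y0_1 = 60; y1_1 = 100; x0_2 = 240; y0_2 = 370; x0_3 = 130; y0_3 = 290; x1_3 = 200; y1_3 = 390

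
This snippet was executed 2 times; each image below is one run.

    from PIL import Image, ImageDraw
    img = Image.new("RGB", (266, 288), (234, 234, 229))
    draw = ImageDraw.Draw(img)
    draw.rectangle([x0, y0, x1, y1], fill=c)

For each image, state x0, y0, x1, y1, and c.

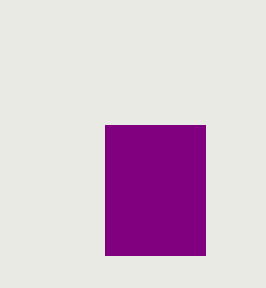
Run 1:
x0 = 105; y0 = 125; x1 = 205; y1 = 255; c = 'purple'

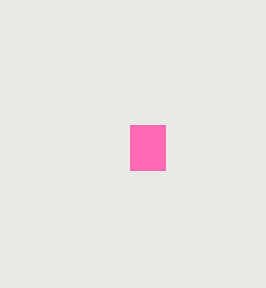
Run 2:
x0 = 130; y0 = 125; x1 = 165; y1 = 170; c = 'hotpink'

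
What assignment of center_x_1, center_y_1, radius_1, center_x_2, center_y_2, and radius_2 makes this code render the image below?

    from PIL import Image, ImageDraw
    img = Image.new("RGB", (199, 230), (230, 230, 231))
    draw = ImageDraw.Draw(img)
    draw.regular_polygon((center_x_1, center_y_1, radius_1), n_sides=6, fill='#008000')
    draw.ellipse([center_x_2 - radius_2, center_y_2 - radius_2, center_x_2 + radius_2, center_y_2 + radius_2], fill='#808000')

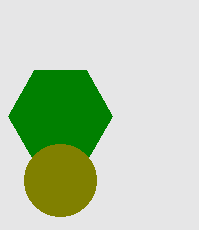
center_x_1 = 60
center_y_1 = 116
radius_1 = 52
center_x_2 = 60
center_y_2 = 180
radius_2 = 36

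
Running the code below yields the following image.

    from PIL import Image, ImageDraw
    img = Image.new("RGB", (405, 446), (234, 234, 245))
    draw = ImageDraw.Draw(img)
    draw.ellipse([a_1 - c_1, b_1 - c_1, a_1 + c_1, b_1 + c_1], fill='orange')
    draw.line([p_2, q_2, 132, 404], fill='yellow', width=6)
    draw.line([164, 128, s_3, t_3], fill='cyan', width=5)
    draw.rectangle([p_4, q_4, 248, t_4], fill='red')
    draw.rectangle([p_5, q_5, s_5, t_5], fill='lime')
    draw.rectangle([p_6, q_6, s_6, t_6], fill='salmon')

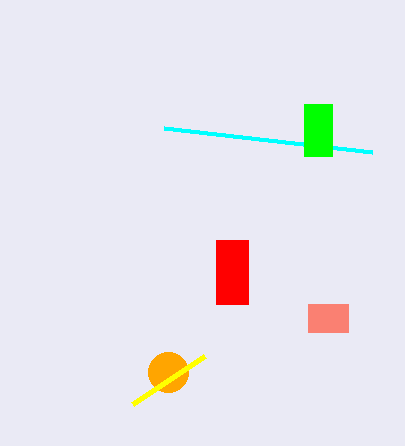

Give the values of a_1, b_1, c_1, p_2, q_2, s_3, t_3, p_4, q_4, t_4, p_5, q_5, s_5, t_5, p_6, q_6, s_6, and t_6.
a_1 = 168, b_1 = 372, c_1 = 20, p_2 = 204, q_2 = 356, s_3 = 372, t_3 = 152, p_4 = 216, q_4 = 240, t_4 = 304, p_5 = 304, q_5 = 104, s_5 = 332, t_5 = 156, p_6 = 308, q_6 = 304, s_6 = 348, t_6 = 332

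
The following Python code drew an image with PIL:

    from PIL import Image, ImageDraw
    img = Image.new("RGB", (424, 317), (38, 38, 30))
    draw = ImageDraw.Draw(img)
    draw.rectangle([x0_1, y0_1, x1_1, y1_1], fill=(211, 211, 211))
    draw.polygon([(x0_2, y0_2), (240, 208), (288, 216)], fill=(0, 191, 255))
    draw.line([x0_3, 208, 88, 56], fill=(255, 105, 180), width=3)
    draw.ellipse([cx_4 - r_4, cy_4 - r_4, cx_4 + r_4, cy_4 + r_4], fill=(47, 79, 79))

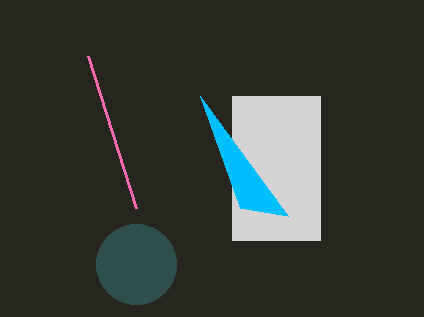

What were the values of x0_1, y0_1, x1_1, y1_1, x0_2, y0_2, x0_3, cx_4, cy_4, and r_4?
x0_1 = 232, y0_1 = 96, x1_1 = 320, y1_1 = 240, x0_2 = 200, y0_2 = 96, x0_3 = 136, cx_4 = 136, cy_4 = 264, r_4 = 40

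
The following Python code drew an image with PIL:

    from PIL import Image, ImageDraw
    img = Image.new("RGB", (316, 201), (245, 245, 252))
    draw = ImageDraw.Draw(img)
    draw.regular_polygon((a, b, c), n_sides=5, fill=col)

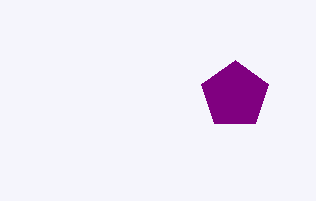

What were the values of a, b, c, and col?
a = 235; b = 95; c = 35; col = 'purple'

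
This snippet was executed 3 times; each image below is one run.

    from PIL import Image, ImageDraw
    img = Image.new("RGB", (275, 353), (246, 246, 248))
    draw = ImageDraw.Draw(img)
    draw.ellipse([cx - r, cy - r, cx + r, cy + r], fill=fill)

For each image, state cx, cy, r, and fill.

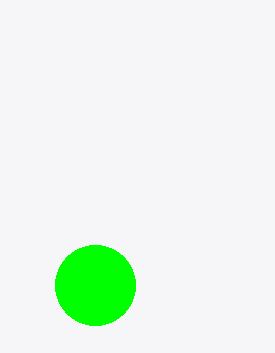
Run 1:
cx = 95; cy = 285; r = 40; fill = 'lime'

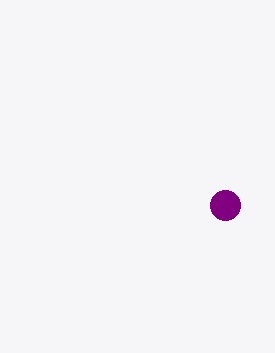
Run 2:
cx = 225
cy = 205
r = 15
fill = 'purple'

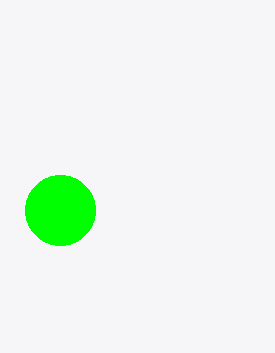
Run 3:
cx = 60
cy = 210
r = 35
fill = 'lime'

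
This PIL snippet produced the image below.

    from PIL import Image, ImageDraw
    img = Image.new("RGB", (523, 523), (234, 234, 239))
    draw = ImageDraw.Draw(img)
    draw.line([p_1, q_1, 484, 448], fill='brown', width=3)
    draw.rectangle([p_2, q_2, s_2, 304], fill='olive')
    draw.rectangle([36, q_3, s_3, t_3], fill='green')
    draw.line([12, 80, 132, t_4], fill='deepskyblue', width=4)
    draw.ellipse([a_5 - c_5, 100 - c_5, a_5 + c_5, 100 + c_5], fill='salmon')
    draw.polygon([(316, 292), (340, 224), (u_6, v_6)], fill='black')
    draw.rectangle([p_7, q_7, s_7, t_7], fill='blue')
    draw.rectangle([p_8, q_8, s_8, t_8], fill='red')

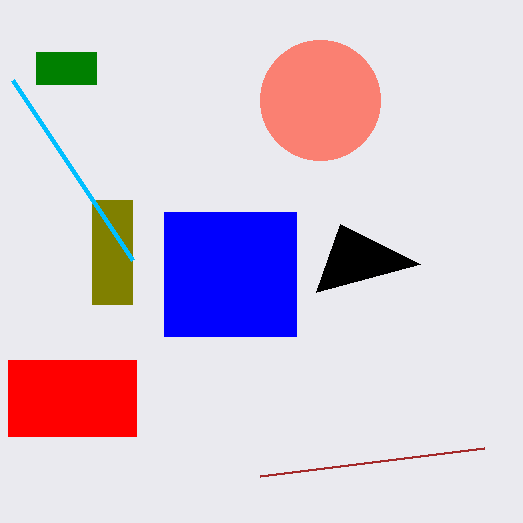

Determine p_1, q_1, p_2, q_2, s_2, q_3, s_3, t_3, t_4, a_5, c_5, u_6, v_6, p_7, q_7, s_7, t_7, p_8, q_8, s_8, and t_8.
p_1 = 260
q_1 = 476
p_2 = 92
q_2 = 200
s_2 = 132
q_3 = 52
s_3 = 96
t_3 = 84
t_4 = 260
a_5 = 320
c_5 = 60
u_6 = 420
v_6 = 264
p_7 = 164
q_7 = 212
s_7 = 296
t_7 = 336
p_8 = 8
q_8 = 360
s_8 = 136
t_8 = 436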